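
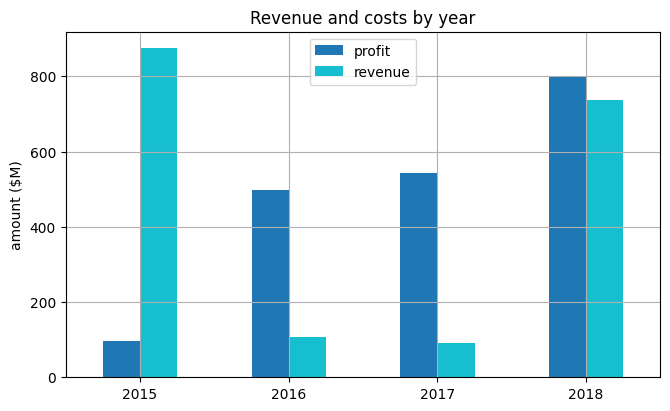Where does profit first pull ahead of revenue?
2016

2015: profit ≈ 100 vs revenue ≈ 900 (not yet); 2016: profit ≈ 500 vs revenue ≈ 100 (first crossover).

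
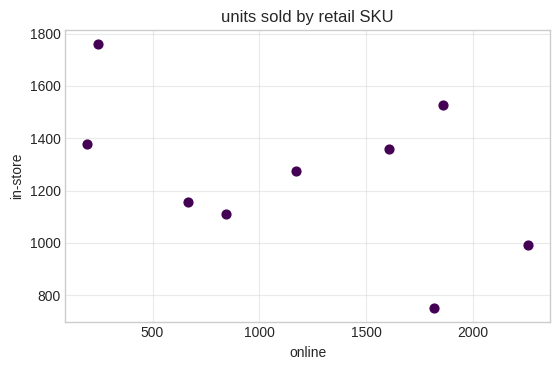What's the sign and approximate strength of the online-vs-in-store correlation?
Points are negatively correlated; moderate (|r| ≈ 0.5).

negative, moderate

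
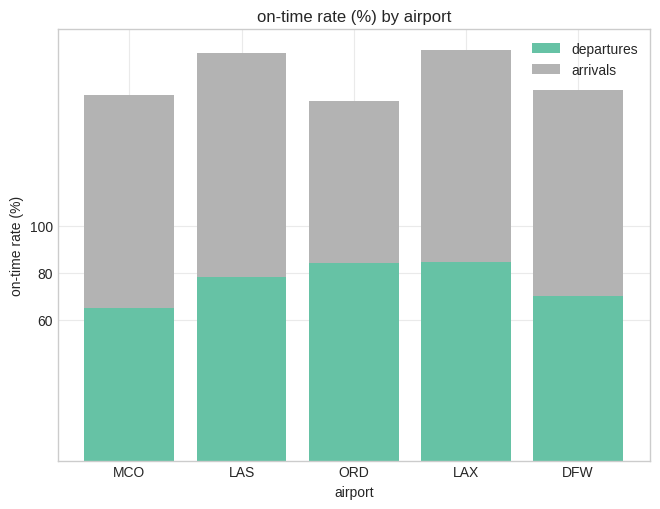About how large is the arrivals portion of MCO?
arrivals top ≈ 160, bottom ≈ 60; segment ≈ 100.

≈ 100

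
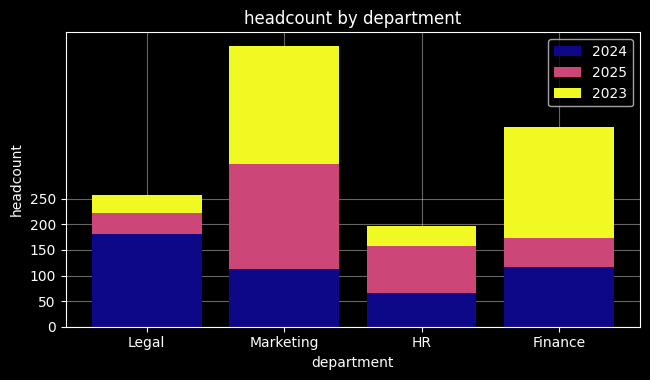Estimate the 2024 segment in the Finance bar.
≈ 100

2024 top ≈ 100, bottom ≈ 0; segment ≈ 100.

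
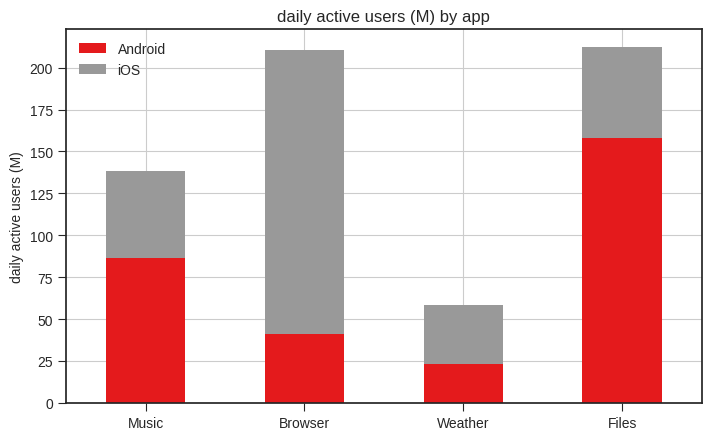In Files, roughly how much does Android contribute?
≈ 160

Android top ≈ 160, bottom ≈ 0; segment ≈ 160.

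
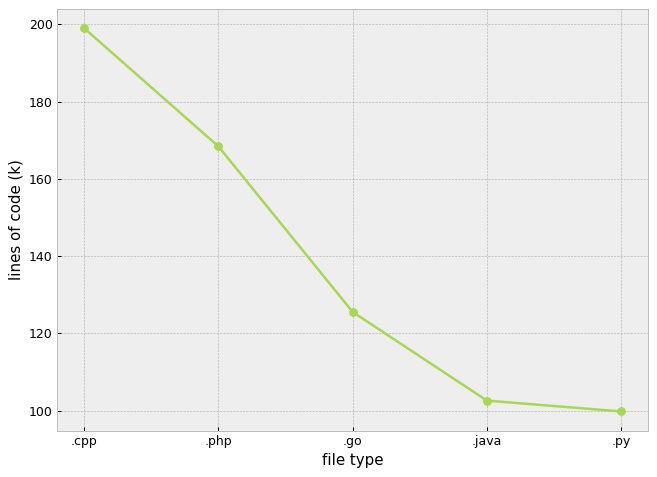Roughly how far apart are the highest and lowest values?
≈ 100

Max .cpp ≈ 200, min .py ≈ 100; range ≈ 100.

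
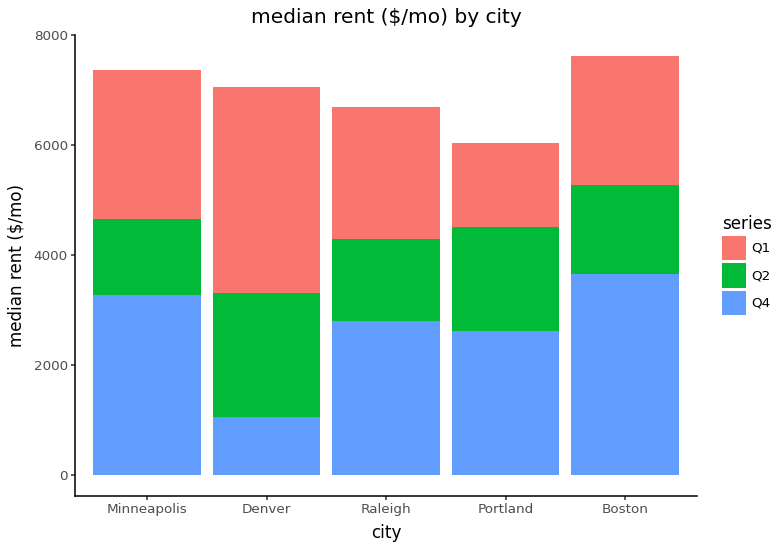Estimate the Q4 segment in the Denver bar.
≈ 1000

Q4 top ≈ 1000, bottom ≈ 0; segment ≈ 1000.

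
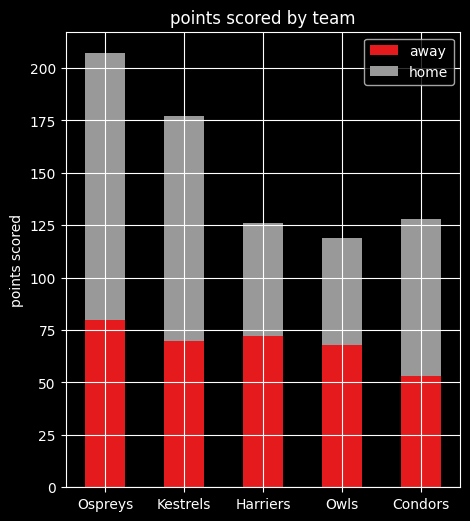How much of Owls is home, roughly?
home top ≈ 120, bottom ≈ 60; segment ≈ 60.

≈ 60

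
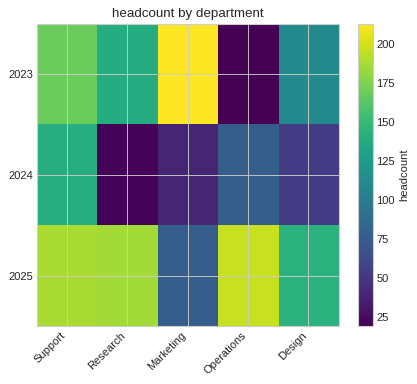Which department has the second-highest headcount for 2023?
Support

Top 3 for 2023: Marketing ≈ 220, Support ≈ 160, Research ≈ 140.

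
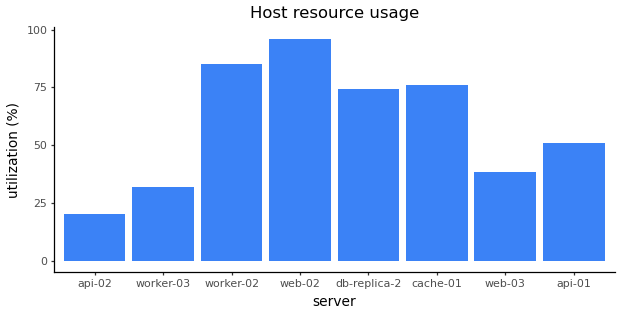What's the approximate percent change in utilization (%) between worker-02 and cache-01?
≈ -11.1%

worker-02 ≈ 90, cache-01 ≈ 80; (80 − 90) / 90 ≈ -11.1%.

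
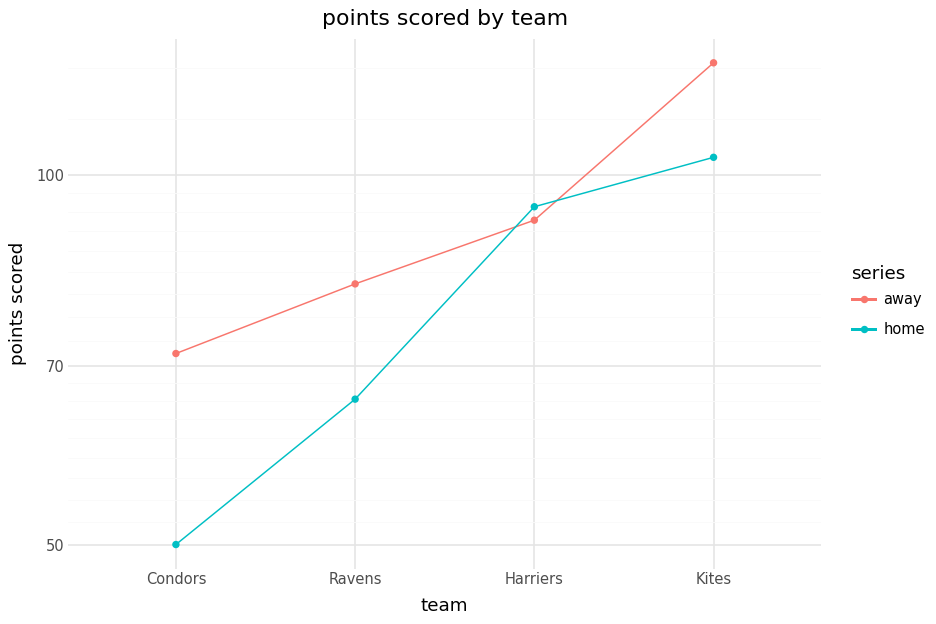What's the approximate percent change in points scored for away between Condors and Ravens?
≈ +14.3%

Condors ≈ 70, Ravens ≈ 80; (80 − 70) / 70 ≈ +14.3%.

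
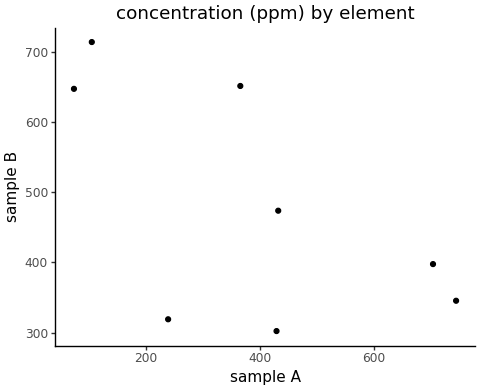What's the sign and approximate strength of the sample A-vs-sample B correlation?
negative, moderate

Points are negatively correlated; moderate (|r| ≈ 0.6).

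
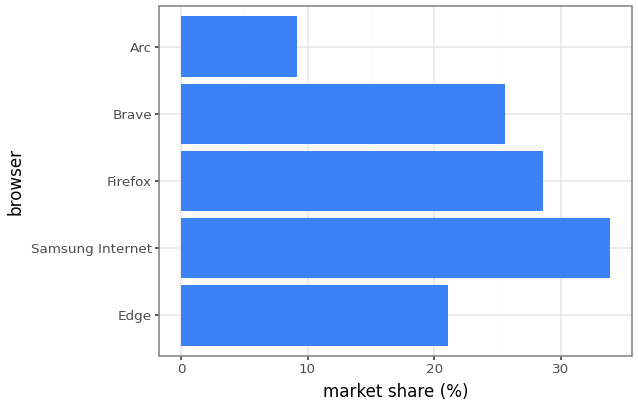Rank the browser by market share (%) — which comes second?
Top 3: Samsung Internet ≈ 35, Firefox ≈ 30, Brave ≈ 25.

Firefox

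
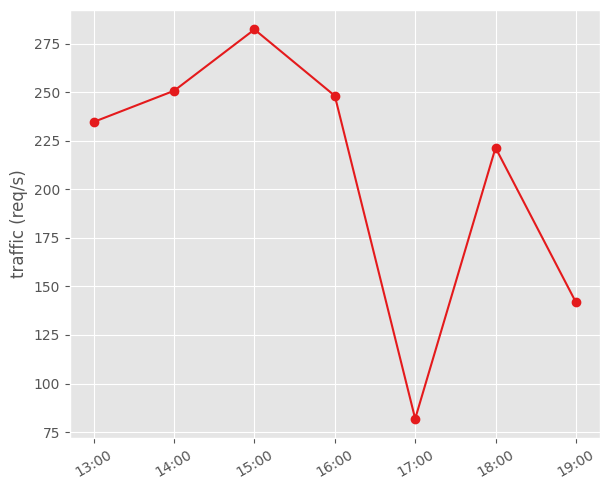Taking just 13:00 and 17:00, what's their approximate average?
(240 + 80) / 2 ≈ 160.

≈ 160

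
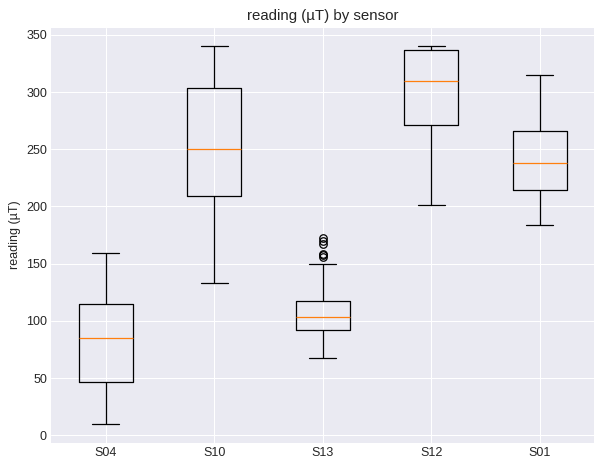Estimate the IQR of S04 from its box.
≈ 80

Q3 ≈ 120, Q1 ≈ 40; IQR ≈ 80.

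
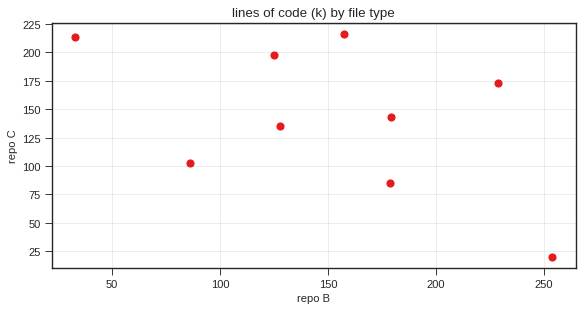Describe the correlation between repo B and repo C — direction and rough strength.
Points are negatively correlated; moderate (|r| ≈ 0.5).

negative, moderate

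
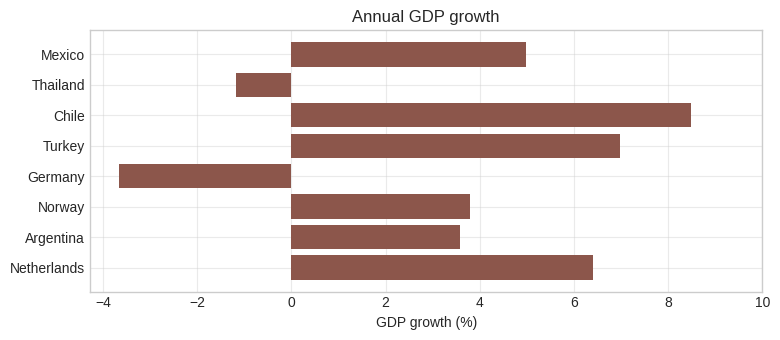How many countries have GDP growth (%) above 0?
Above 0: Mexico, Chile, Turkey, Norway, Argentina, Netherlands.

6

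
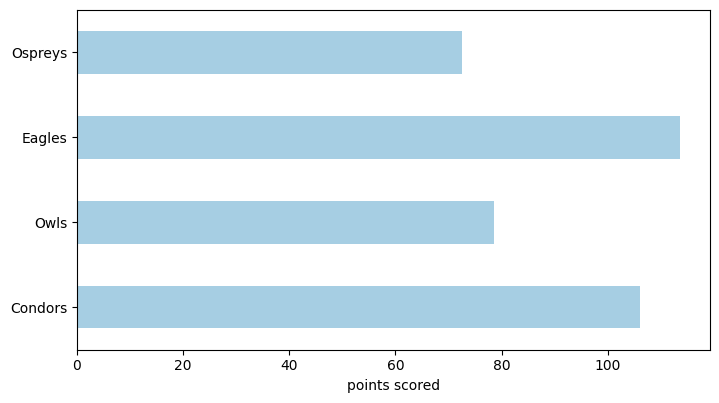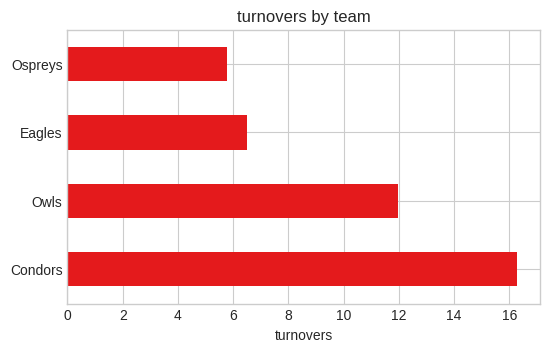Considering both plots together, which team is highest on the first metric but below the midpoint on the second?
Eagles

Chart 2 median turnovers ≈ 10; below-median teams: Eagles, Ospreys. Among those, Eagles has the highest points scored (≈ 120).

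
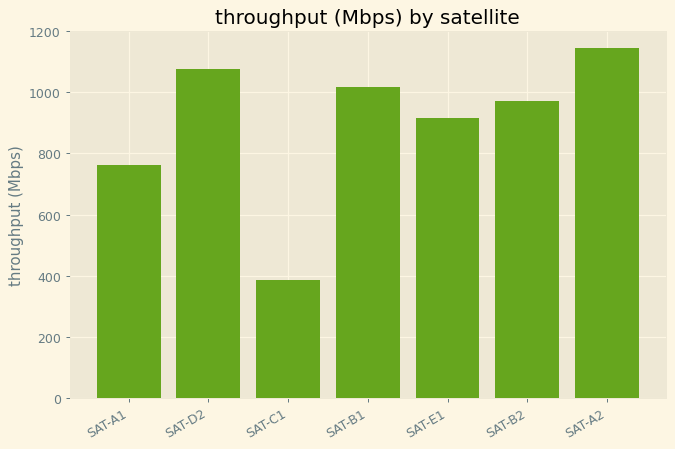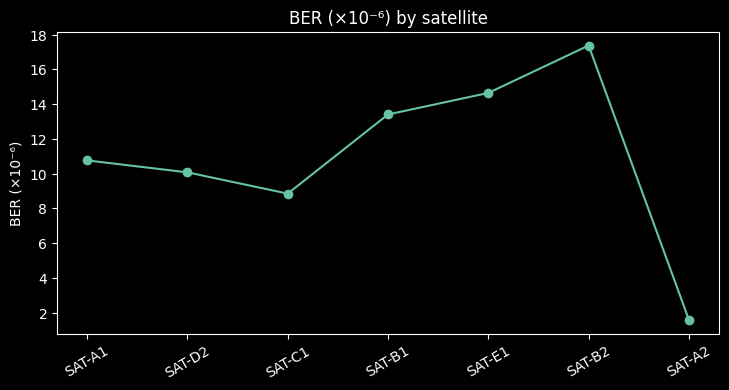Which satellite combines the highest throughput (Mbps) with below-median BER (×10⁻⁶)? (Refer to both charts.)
SAT-A2

Chart 2 median BER (×10⁻⁶) ≈ 10; below-median satellites: SAT-D2, SAT-C1, SAT-A2. Among those, SAT-A2 has the highest throughput (Mbps) (≈ 1200).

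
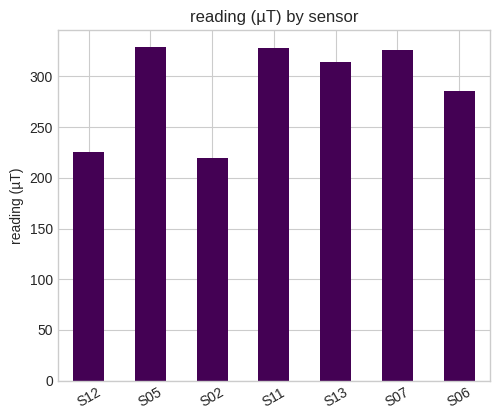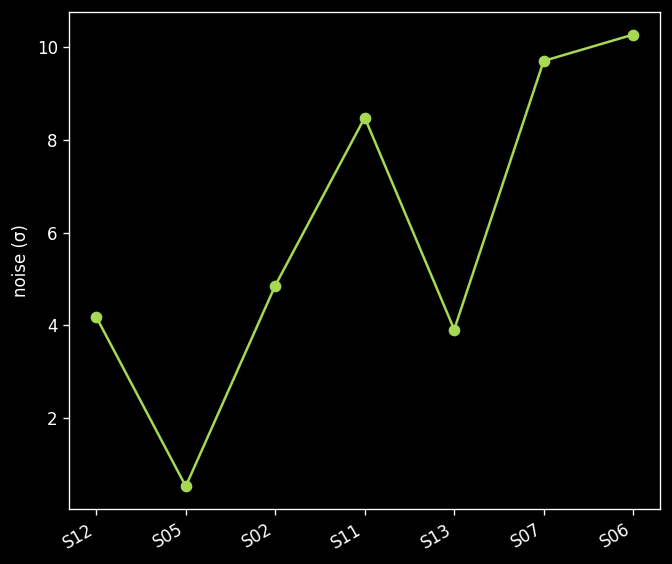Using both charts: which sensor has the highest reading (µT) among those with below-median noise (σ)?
S05

Chart 2 median noise (σ) ≈ 5; below-median sensors: S12, S05, S13. Among those, S05 has the highest reading (µT) (≈ 350).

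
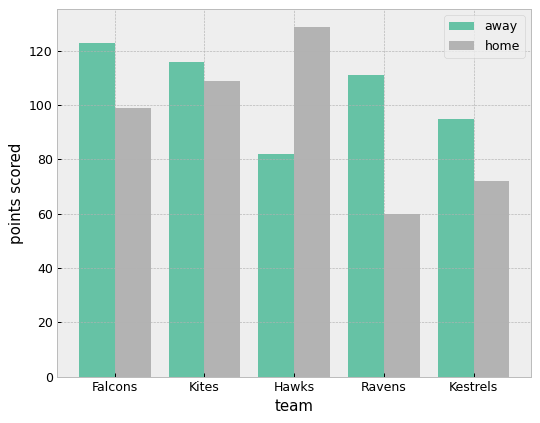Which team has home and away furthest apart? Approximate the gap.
Ravens: home ≈ 60, away ≈ 120 → gap ≈ 60. Next-largest (Hawks) is only ≈ 40.

Ravens, ≈ 60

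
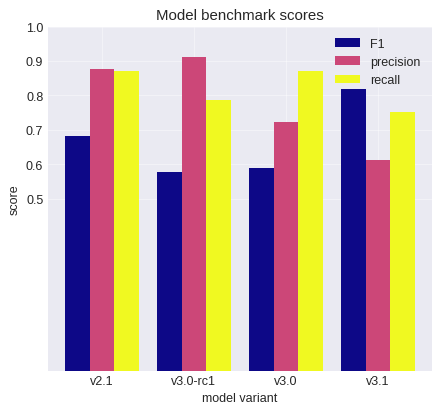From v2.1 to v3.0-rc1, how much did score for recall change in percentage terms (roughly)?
v2.1 ≈ 0.9, v3.0-rc1 ≈ 0.8; (0.8 − 0.9) / 0.9 ≈ -11.1%.

≈ -11.1%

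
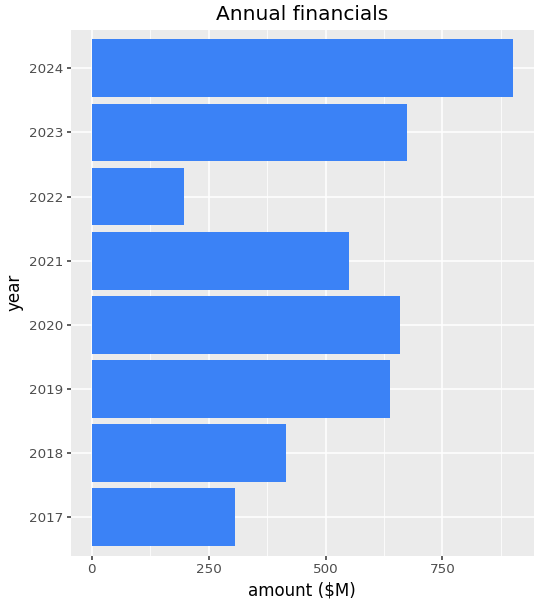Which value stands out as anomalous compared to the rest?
2022 ≈ 200; the rest sit between ≈ 300 and ≈ 900.

2022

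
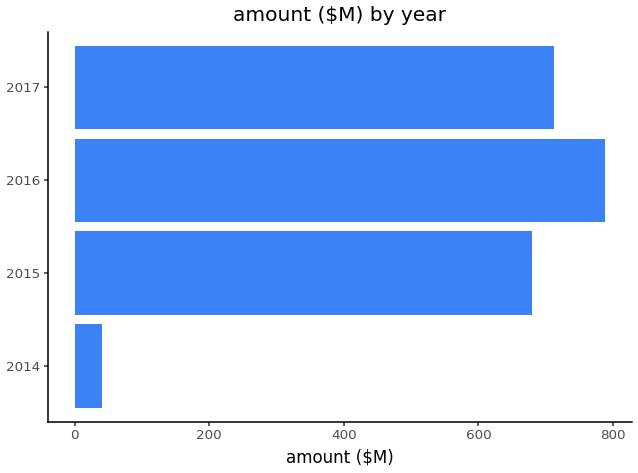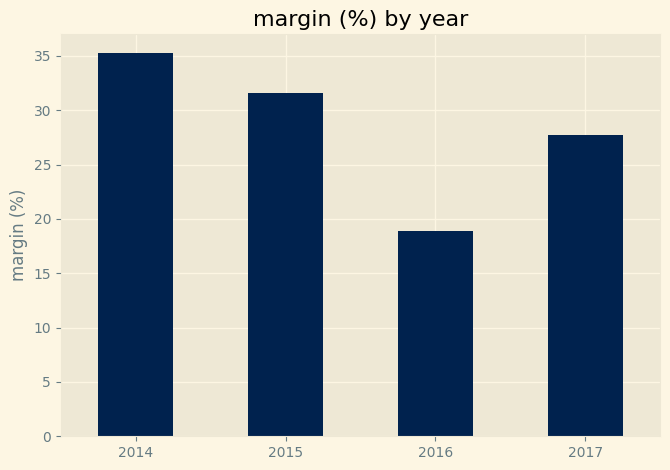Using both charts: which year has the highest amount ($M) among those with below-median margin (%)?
Chart 2 median margin (%) ≈ 30; below-median years: 2016, 2017. Among those, 2016 has the highest amount ($M) (≈ 800).

2016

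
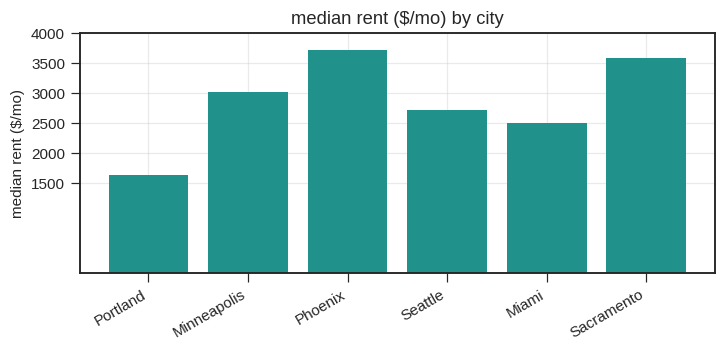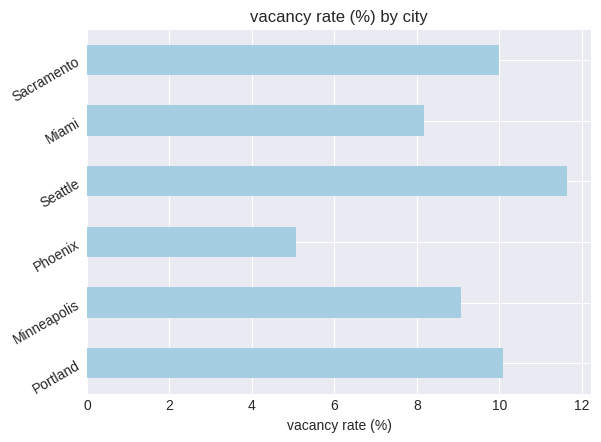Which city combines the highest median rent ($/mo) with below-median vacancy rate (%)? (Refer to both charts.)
Chart 2 median vacancy rate (%) ≈ 10; below-median cities: Minneapolis, Phoenix, Miami. Among those, Phoenix has the highest median rent ($/mo) (≈ 3500).

Phoenix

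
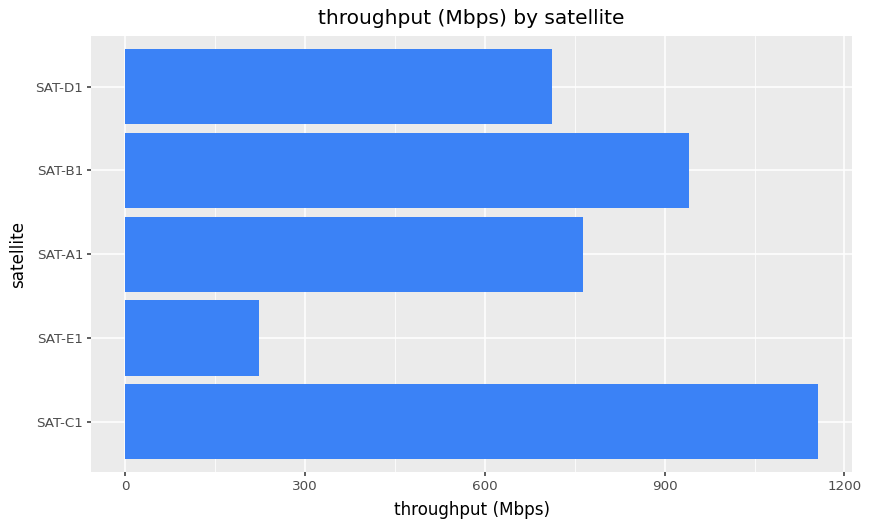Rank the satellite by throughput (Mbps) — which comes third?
Top 4: SAT-C1 ≈ 1200, SAT-B1 ≈ 900, SAT-A1 ≈ 800, SAT-D1 ≈ 700.

SAT-A1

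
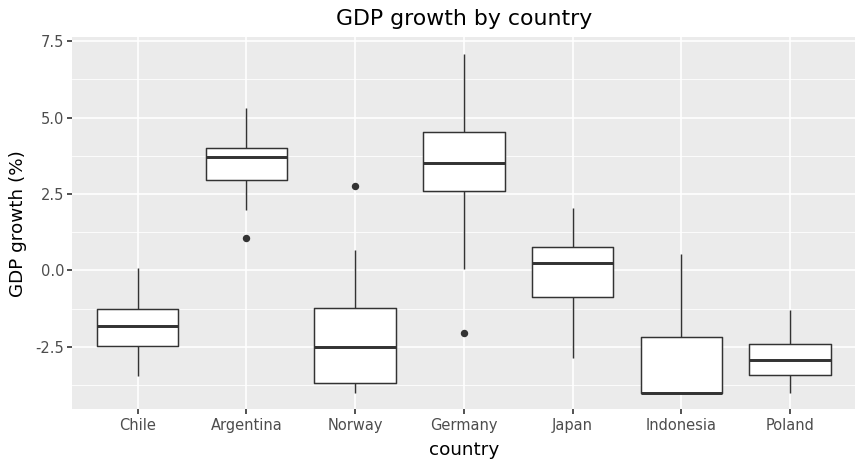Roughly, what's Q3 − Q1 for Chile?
Q3 ≈ -1, Q1 ≈ -2; IQR ≈ 1.

≈ 1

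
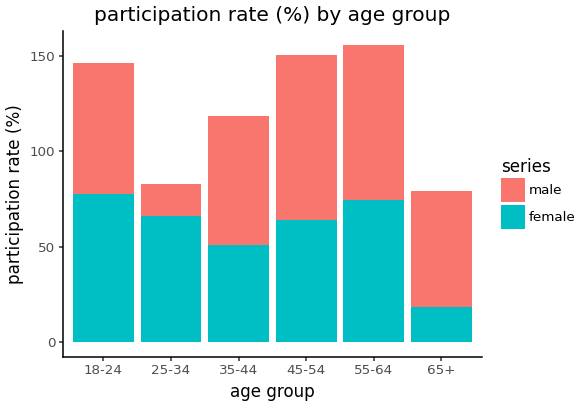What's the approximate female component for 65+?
≈ 20

female top ≈ 20, bottom ≈ 0; segment ≈ 20.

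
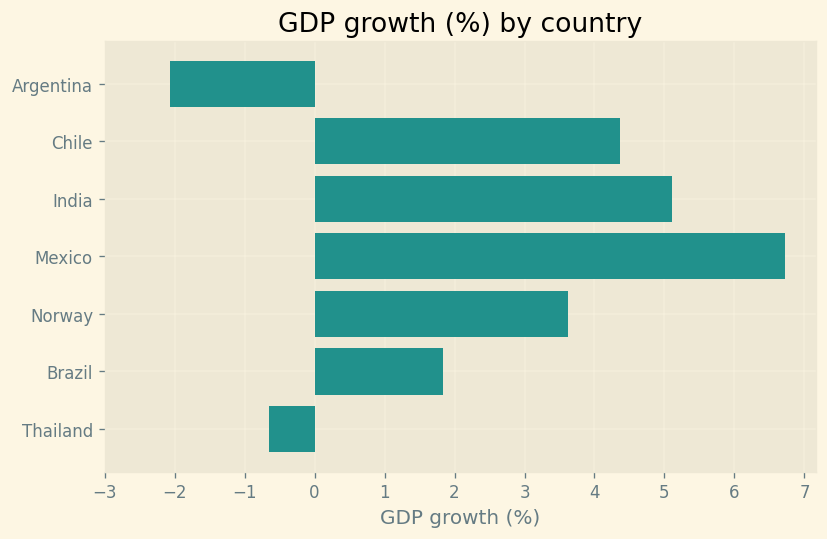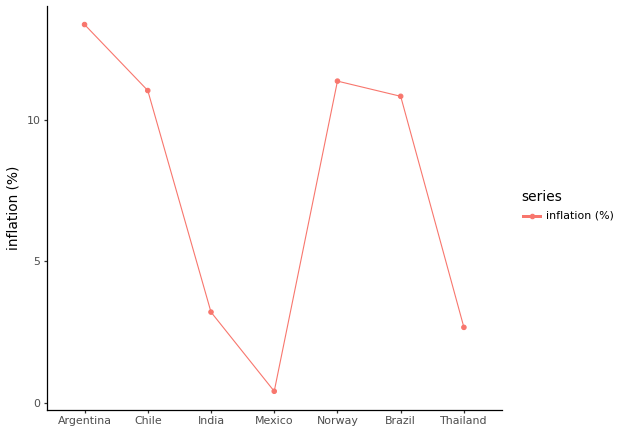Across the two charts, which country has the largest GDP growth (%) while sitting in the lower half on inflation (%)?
Chart 2 median inflation (%) ≈ 10; below-median countries: India, Mexico, Thailand. Among those, Mexico has the highest GDP growth (%) (≈ 7).

Mexico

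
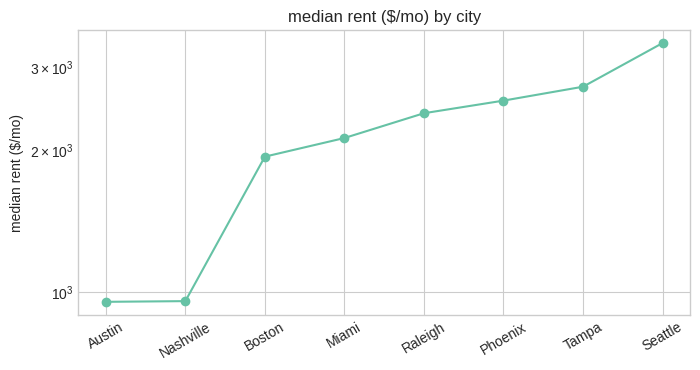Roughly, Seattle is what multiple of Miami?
≈ 1.75×

Seattle ≈ 3500, Miami ≈ 2000; 3500/2000 ≈ 1.75.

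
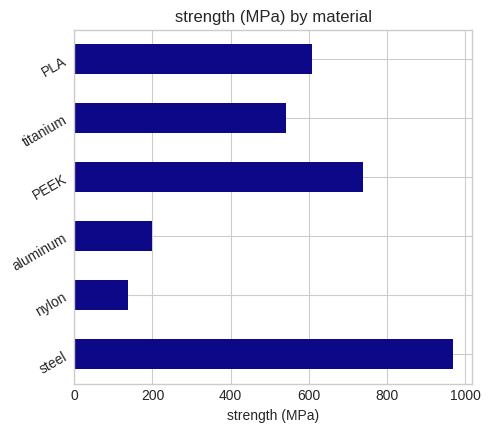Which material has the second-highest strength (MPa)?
PEEK

Top 3: steel ≈ 1000, PEEK ≈ 700, PLA ≈ 600.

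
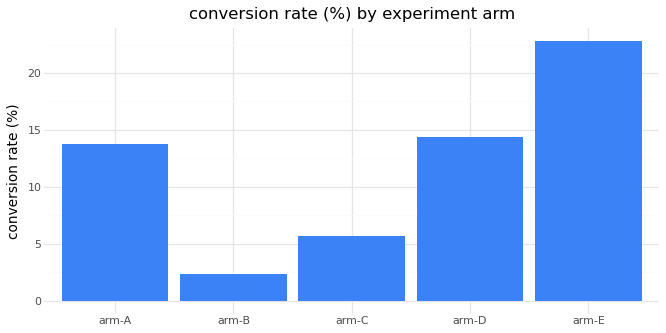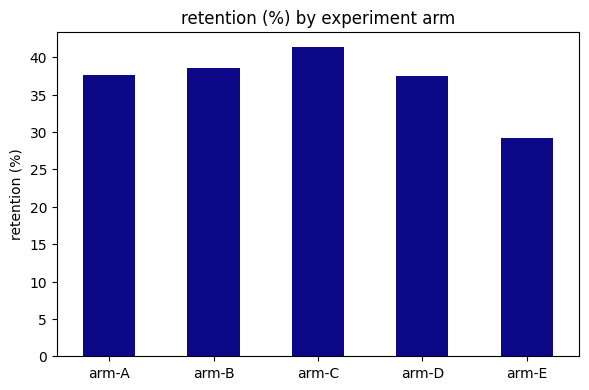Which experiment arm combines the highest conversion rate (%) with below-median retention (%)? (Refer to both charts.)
arm-E

Chart 2 median retention (%) ≈ 40; below-median experiment arms: arm-D, arm-E. Among those, arm-E has the highest conversion rate (%) (≈ 25).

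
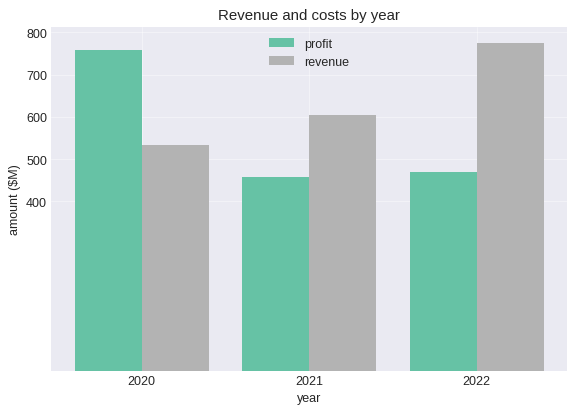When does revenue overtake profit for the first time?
2021

2020: revenue ≈ 500 vs profit ≈ 800 (not yet); 2021: revenue ≈ 600 vs profit ≈ 500 (first crossover).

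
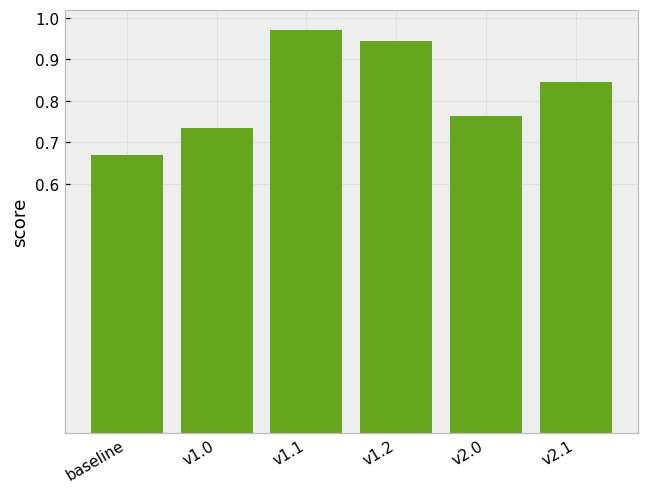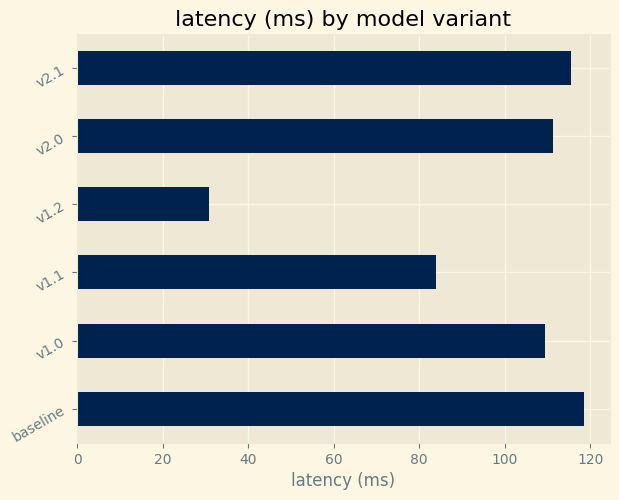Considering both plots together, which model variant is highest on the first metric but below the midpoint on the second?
Chart 2 median latency (ms) ≈ 120; below-median model variants: v1.0, v1.1, v1.2. Among those, v1.1 has the highest score (≈ 1).

v1.1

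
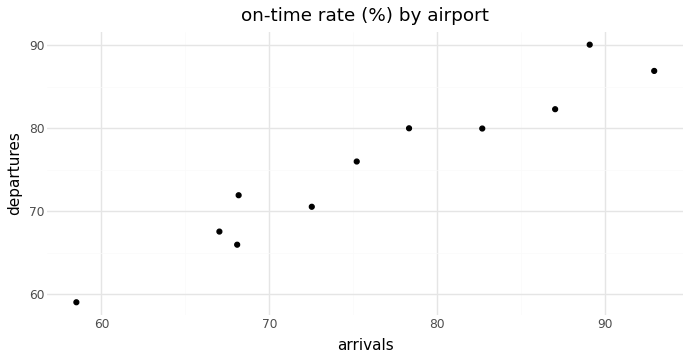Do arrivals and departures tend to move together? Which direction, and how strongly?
Points are positively correlated; strong (|r| ≈ 1.0).

positive, strong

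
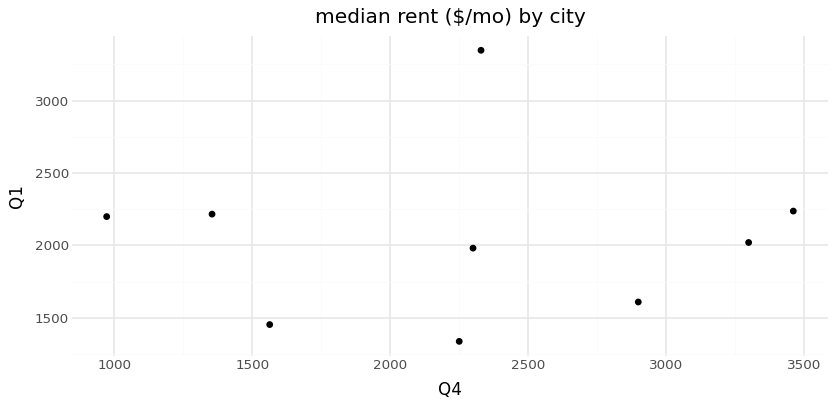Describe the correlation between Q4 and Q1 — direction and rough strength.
no clear correlation

Points are roughly uncorrelated; weak (|r| ≈ 0.0).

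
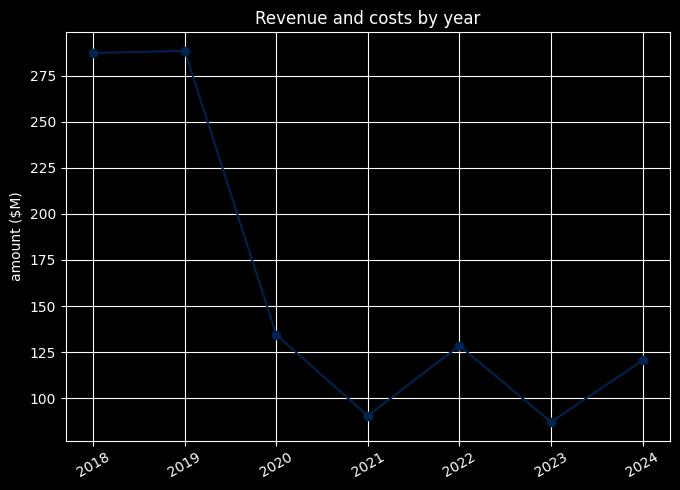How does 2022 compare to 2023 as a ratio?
2022 ≈ 120, 2023 ≈ 80; 120/80 ≈ 1.5.

≈ 1.5×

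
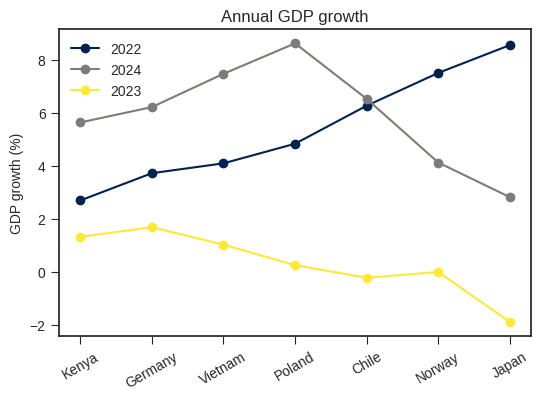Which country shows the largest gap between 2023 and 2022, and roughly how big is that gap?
Japan: 2023 ≈ -2, 2022 ≈ 9 → gap ≈ 11. Next-largest (Norway) is only ≈ 7.

Japan, ≈ 11 %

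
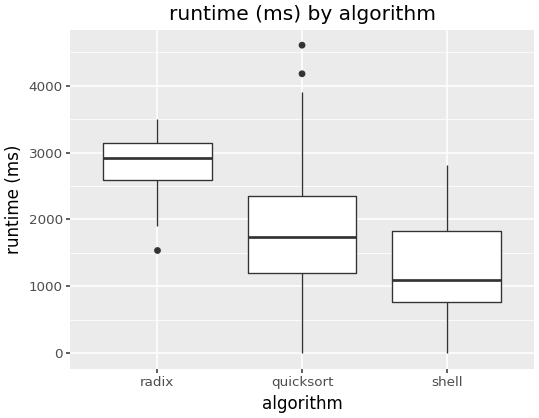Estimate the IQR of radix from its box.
Q3 ≈ 3200, Q1 ≈ 2600; IQR ≈ 600.

≈ 600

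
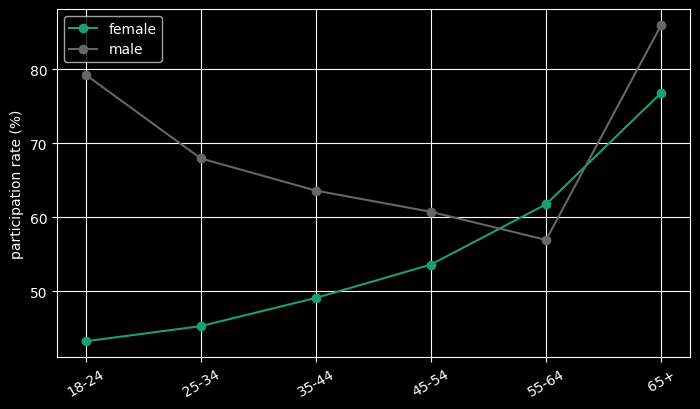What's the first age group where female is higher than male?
45-54: female ≈ 55 vs male ≈ 60 (not yet); 55-64: female ≈ 60 vs male ≈ 55 (first crossover).

55-64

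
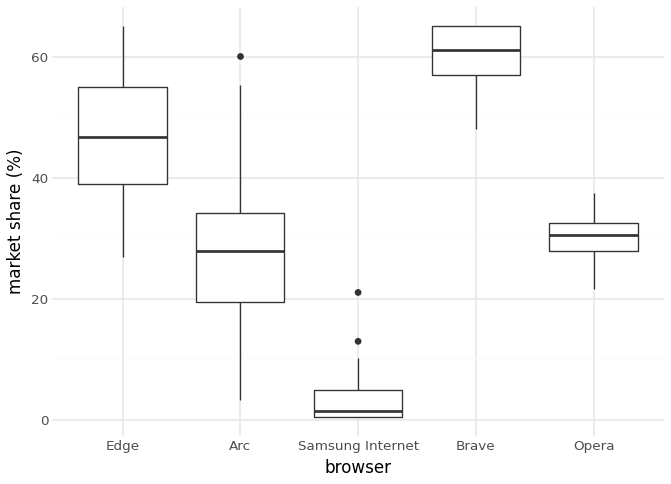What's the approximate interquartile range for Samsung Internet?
≈ 5

Q3 ≈ 5, Q1 ≈ 0; IQR ≈ 5.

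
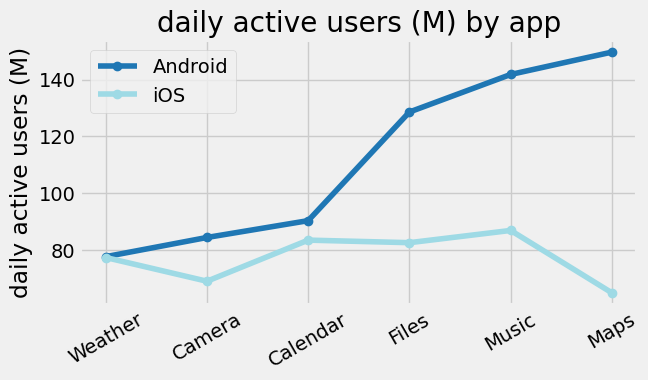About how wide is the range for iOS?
≈ 20

Max Music ≈ 90, min Maps ≈ 70; range ≈ 20.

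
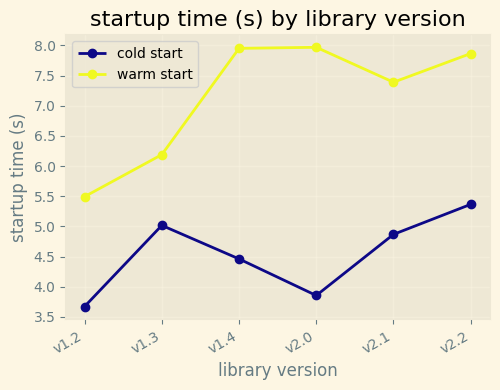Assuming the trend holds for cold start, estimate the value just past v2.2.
Last three: 4.0, 5.0, 5.5 → slope ≈ 0.75/step → next ≈ 6.25.

≈ 6.25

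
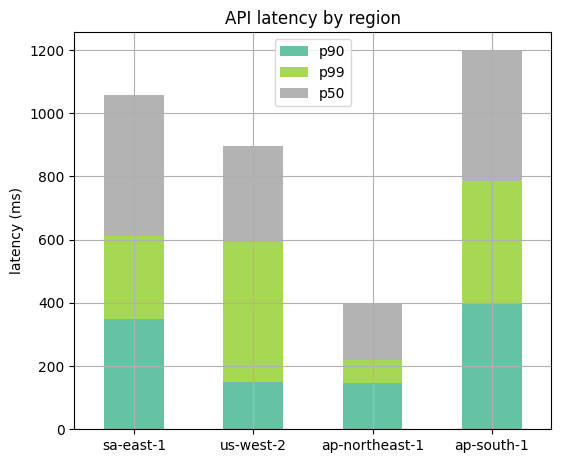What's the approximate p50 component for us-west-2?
≈ 300

p50 top ≈ 900, bottom ≈ 600; segment ≈ 300.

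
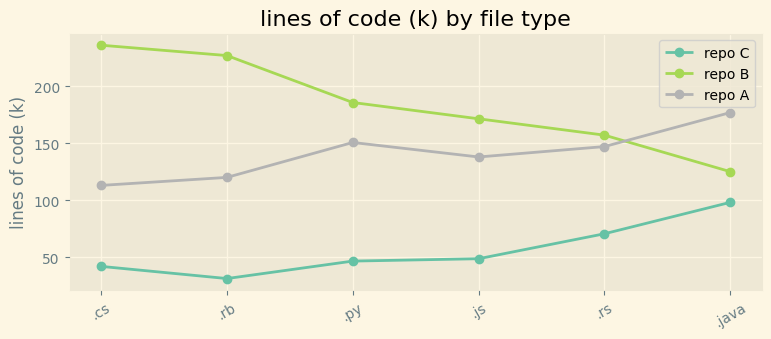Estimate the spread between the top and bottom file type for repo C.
≈ 60

Max .java ≈ 100, min .rb ≈ 40; range ≈ 60.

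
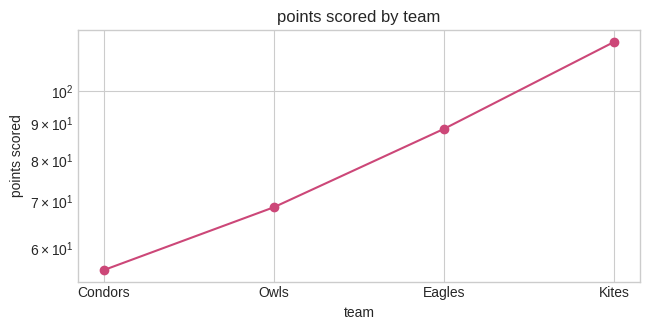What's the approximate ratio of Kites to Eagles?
≈ 1.33×

Kites ≈ 120, Eagles ≈ 90; 120/90 ≈ 1.33.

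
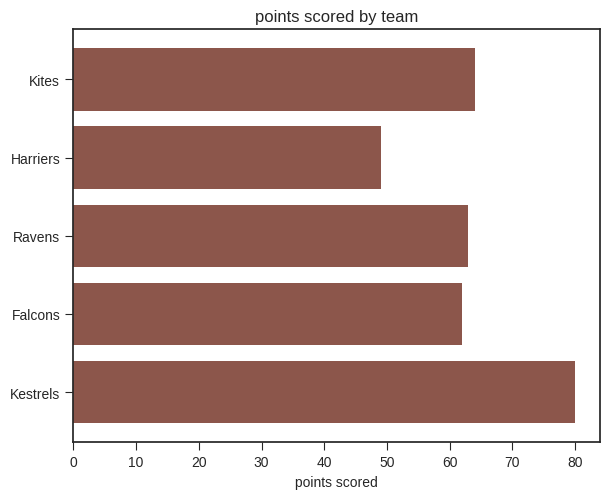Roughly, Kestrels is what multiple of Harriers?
≈ 1.6×

Kestrels ≈ 80, Harriers ≈ 50; 80/50 ≈ 1.6.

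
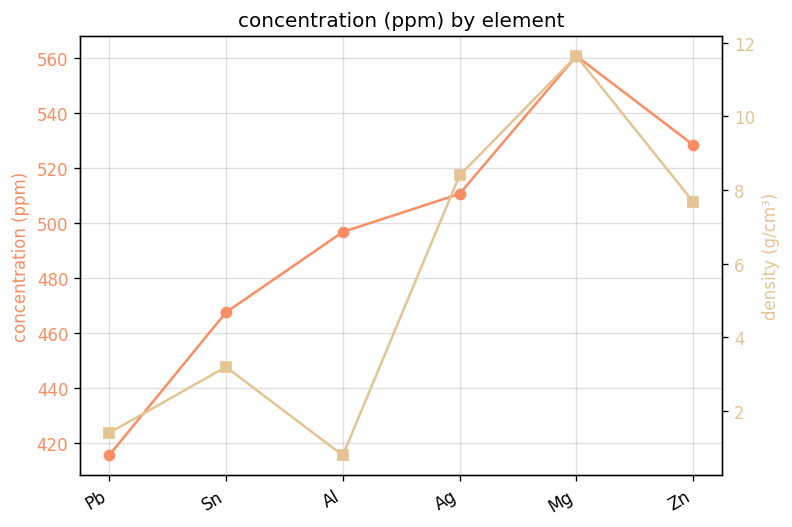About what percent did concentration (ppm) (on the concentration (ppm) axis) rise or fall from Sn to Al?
≈ +8.7%

Sn ≈ 460, Al ≈ 500; (500 − 460) / 460 ≈ +8.7%.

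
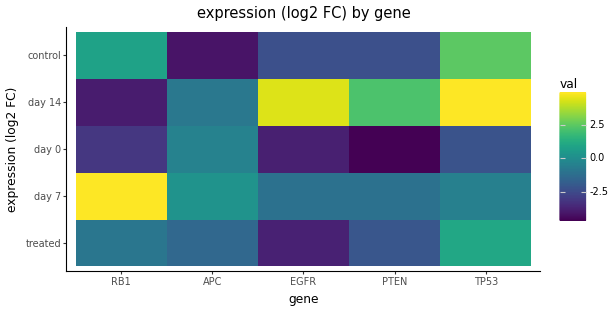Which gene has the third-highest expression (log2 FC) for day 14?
Top 4 for day 14: TP53 ≈ 5, EGFR ≈ 4, PTEN ≈ 2, APC ≈ -1.

PTEN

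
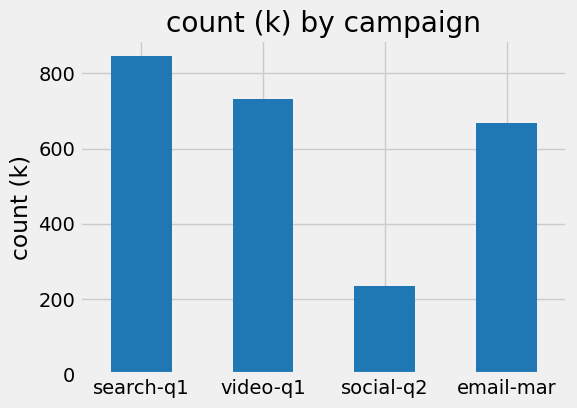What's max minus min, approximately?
≈ 600

Max search-q1 ≈ 800, min social-q2 ≈ 200; range ≈ 600.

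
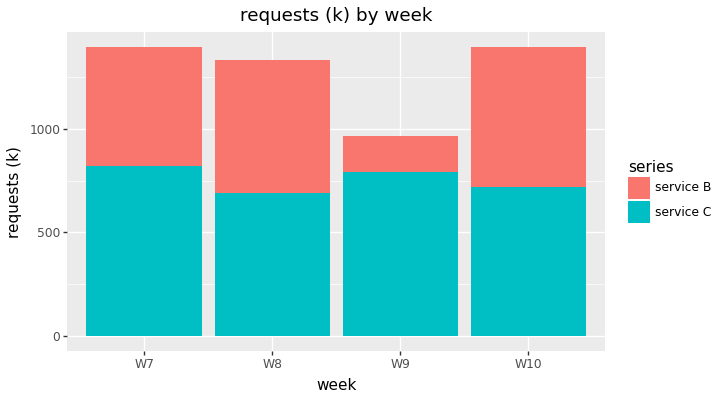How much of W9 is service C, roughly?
service C top ≈ 800, bottom ≈ 0; segment ≈ 800.

≈ 800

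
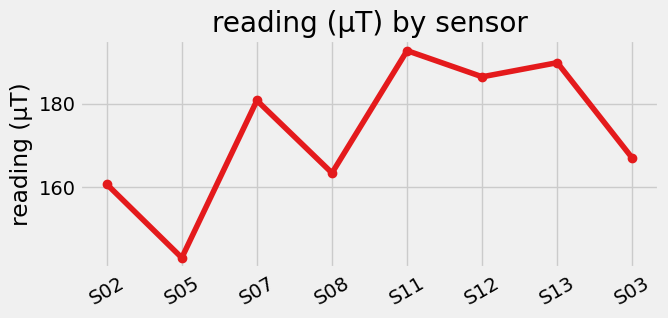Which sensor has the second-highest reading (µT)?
S13

Top 3: S11 ≈ 195, S13 ≈ 190, S12 ≈ 185.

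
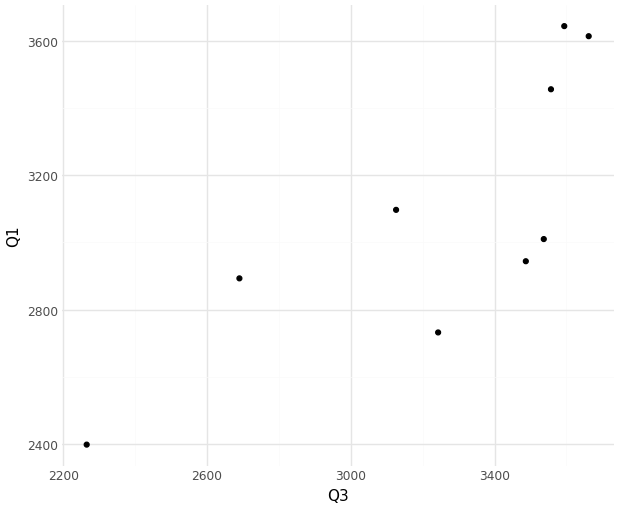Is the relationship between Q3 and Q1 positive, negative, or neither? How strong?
positive, strong

Points are positively correlated; strong (|r| ≈ 0.8).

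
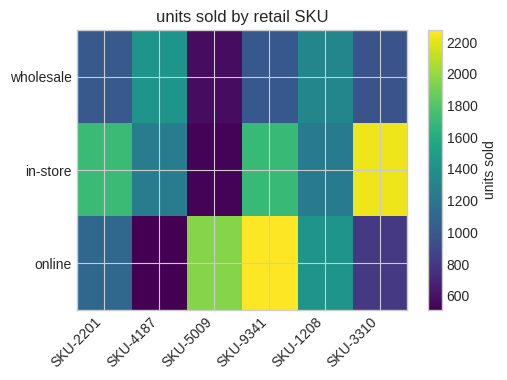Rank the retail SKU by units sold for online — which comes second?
Top 3 for online: SKU-9341 ≈ 2200, SKU-5009 ≈ 2000, SKU-1208 ≈ 1400.

SKU-5009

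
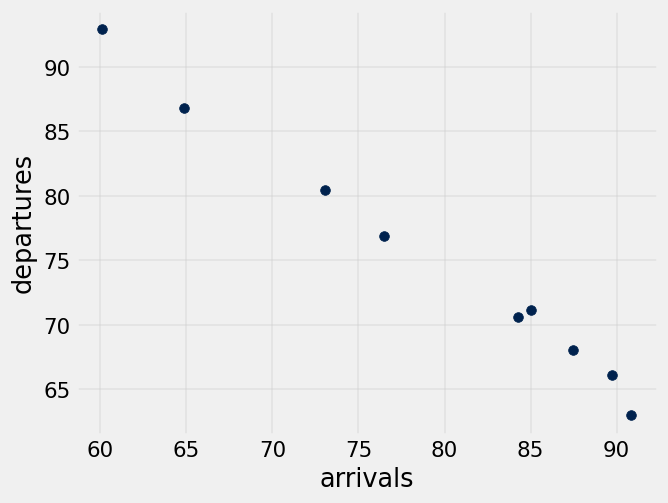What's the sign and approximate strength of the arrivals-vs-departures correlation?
Points are negatively correlated; strong (|r| ≈ 1.0).

negative, strong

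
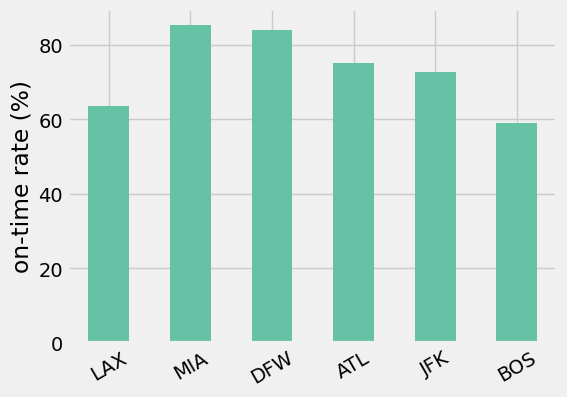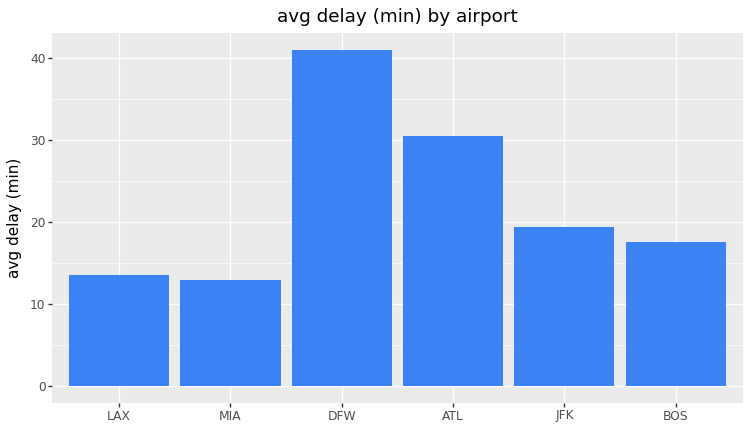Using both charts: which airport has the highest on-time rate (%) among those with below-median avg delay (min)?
Chart 2 median avg delay (min) ≈ 20; below-median airports: LAX, MIA, BOS. Among those, MIA has the highest on-time rate (%) (≈ 90).

MIA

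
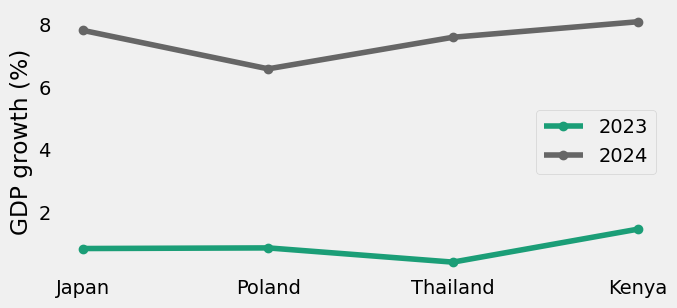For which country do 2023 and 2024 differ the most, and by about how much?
Thailand, ≈ 8 %

Thailand: 2023 ≈ 0, 2024 ≈ 8 → gap ≈ 8. Next-largest (Japan) is only ≈ 7.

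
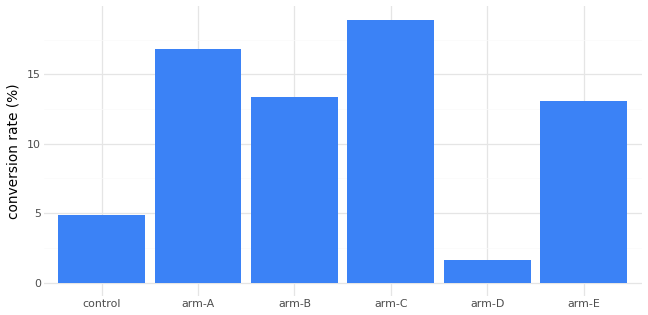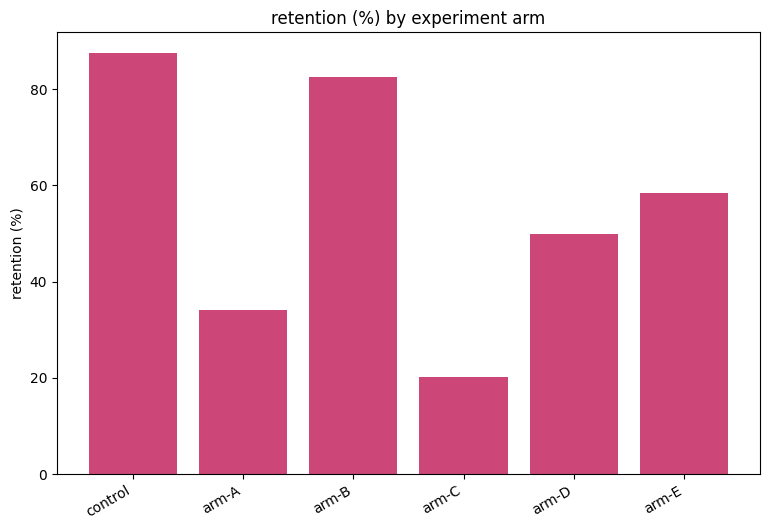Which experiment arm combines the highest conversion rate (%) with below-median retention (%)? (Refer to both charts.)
arm-C

Chart 2 median retention (%) ≈ 50; below-median experiment arms: arm-A, arm-C, arm-D. Among those, arm-C has the highest conversion rate (%) (≈ 18).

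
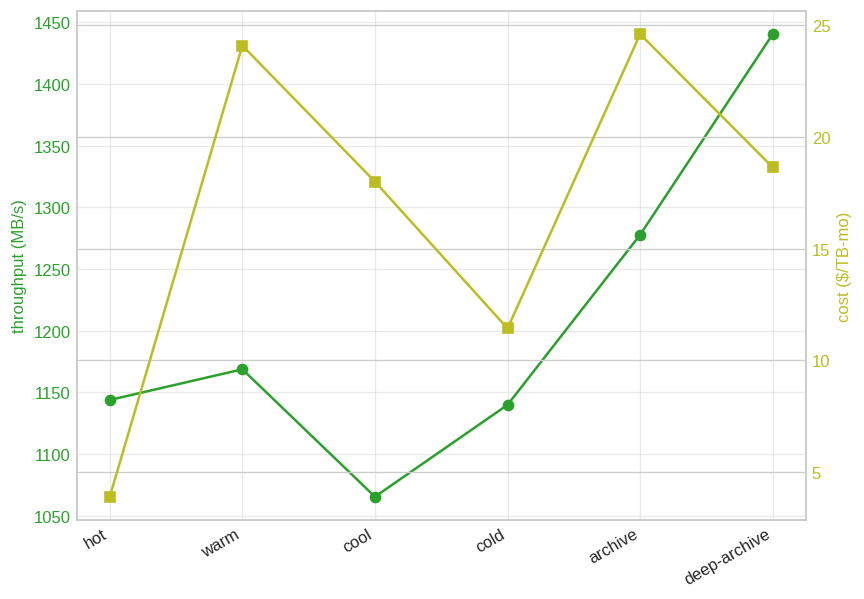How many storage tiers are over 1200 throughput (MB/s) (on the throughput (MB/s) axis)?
2

Above 1200: archive, deep-archive.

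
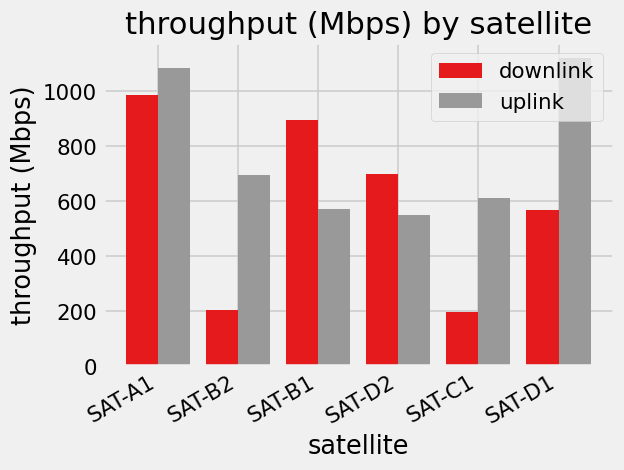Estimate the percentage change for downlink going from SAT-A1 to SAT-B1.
SAT-A1 ≈ 1000, SAT-B1 ≈ 900; (900 − 1000) / 1000 ≈ -10%.

≈ -10%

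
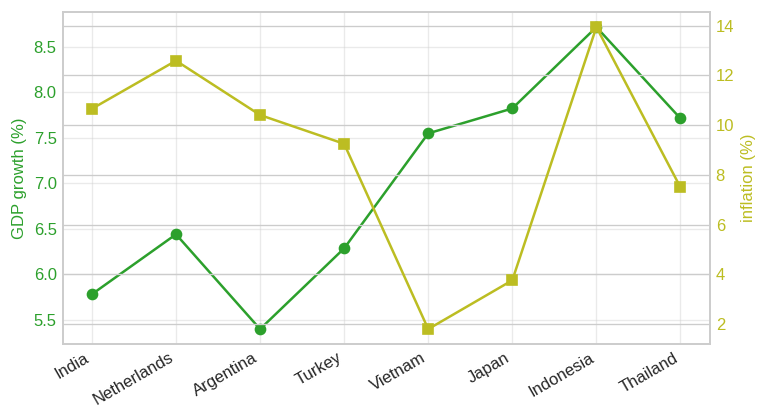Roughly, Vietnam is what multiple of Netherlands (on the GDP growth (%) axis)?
Vietnam ≈ 7.5, Netherlands ≈ 6.5; 7.5/6.5 ≈ 1.15.

≈ 1.15×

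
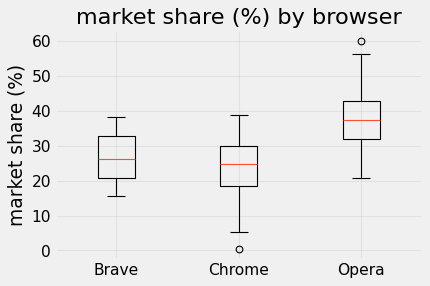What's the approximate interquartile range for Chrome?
≈ 12

Q3 ≈ 30, Q1 ≈ 18; IQR ≈ 12.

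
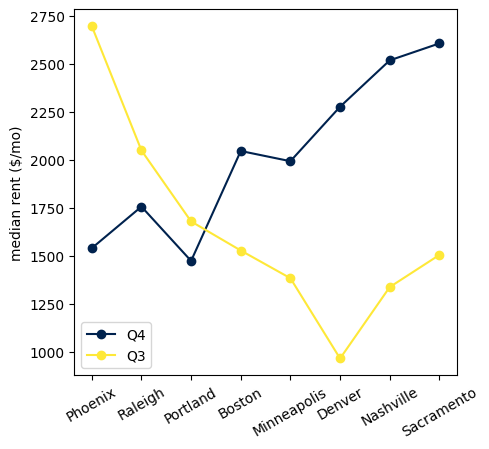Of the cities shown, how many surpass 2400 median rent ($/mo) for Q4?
2

Above 2400: Nashville, Sacramento.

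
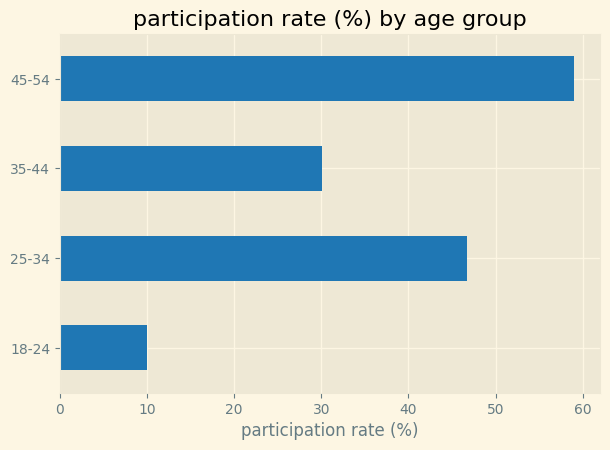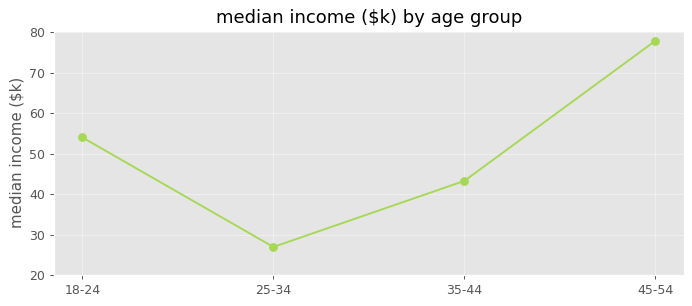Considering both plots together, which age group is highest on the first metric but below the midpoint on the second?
Chart 2 median median income ($k) ≈ 50; below-median age groups: 25-34, 35-44. Among those, 25-34 has the highest participation rate (%) (≈ 50).

25-34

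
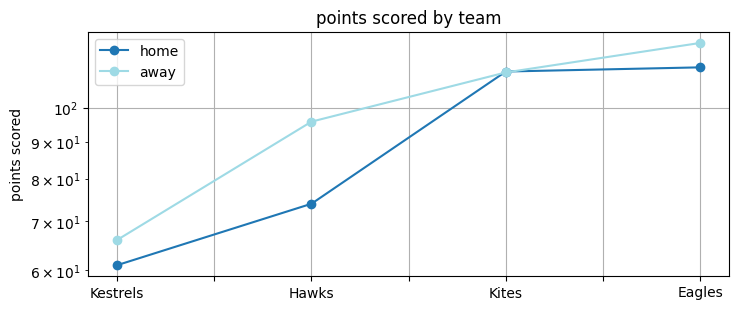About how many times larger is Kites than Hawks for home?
≈ 1.57×

Kites ≈ 110, Hawks ≈ 70; 110/70 ≈ 1.57.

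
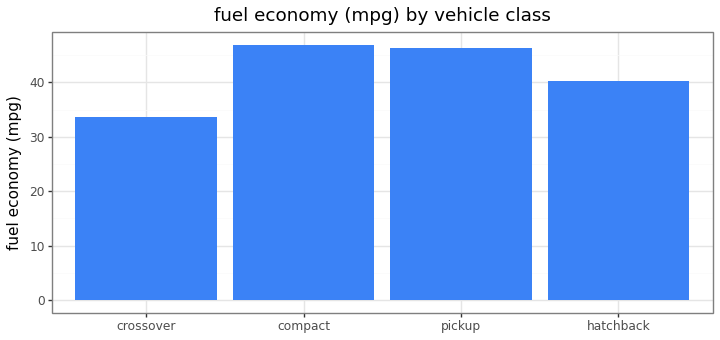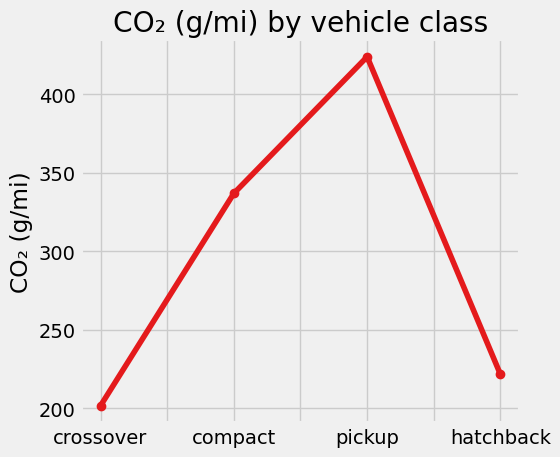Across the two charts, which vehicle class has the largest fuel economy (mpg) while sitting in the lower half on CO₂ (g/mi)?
hatchback

Chart 2 median CO₂ (g/mi) ≈ 300; below-median vehicle classes: crossover, hatchback. Among those, hatchback has the highest fuel economy (mpg) (≈ 40).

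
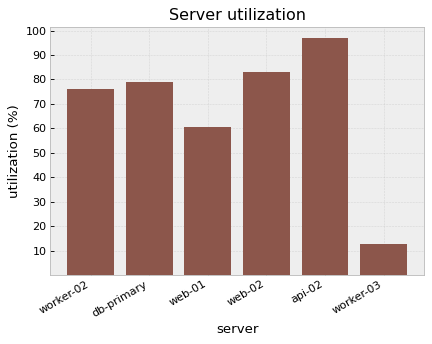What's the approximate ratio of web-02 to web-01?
≈ 1.33×

web-02 ≈ 80, web-01 ≈ 60; 80/60 ≈ 1.33.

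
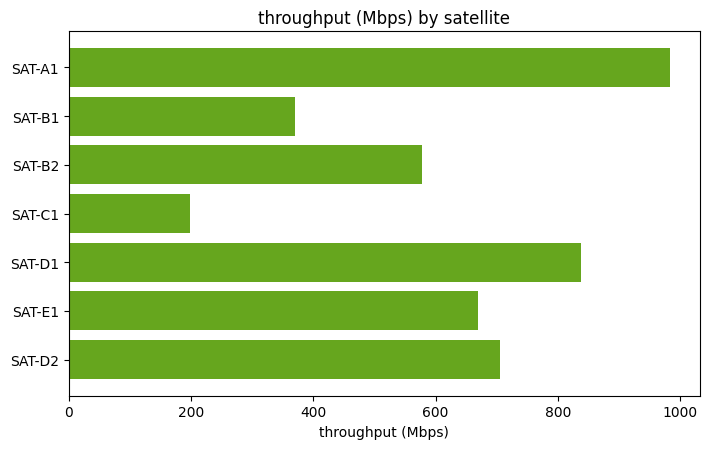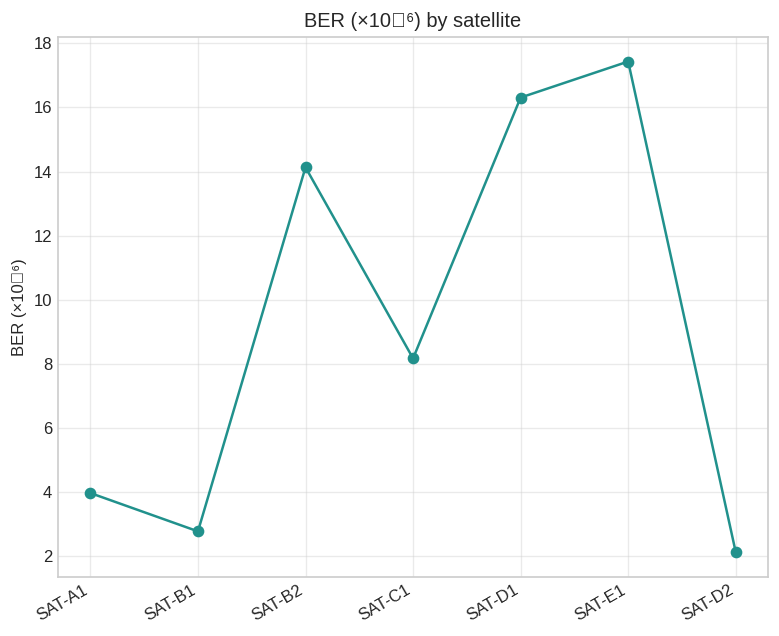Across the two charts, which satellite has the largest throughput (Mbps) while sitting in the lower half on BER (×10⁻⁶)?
Chart 2 median BER (×10⁻⁶) ≈ 8; below-median satellites: SAT-A1, SAT-B1, SAT-D2. Among those, SAT-A1 has the highest throughput (Mbps) (≈ 1000).

SAT-A1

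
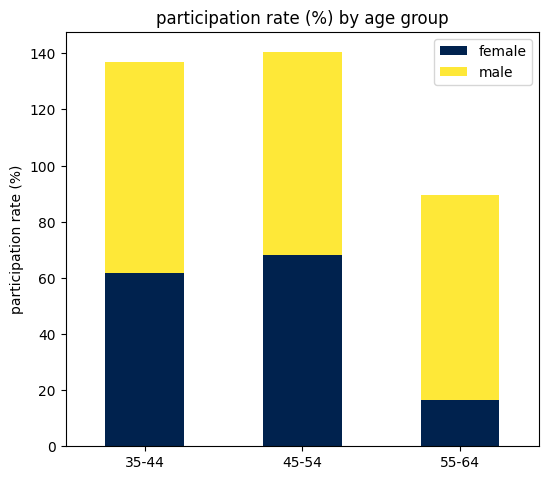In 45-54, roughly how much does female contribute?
female top ≈ 60, bottom ≈ 0; segment ≈ 60.

≈ 60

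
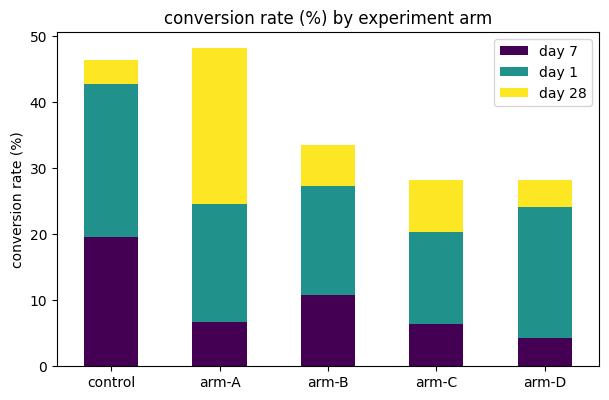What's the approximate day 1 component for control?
day 1 top ≈ 45, bottom ≈ 20; segment ≈ 25.

≈ 25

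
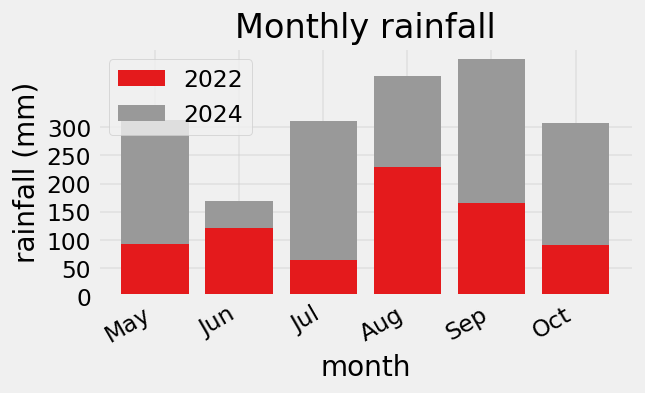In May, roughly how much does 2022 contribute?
2022 top ≈ 100, bottom ≈ 0; segment ≈ 100.

≈ 100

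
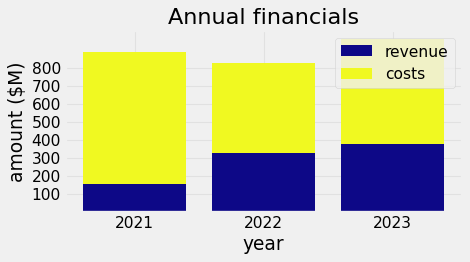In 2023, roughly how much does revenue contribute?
revenue top ≈ 400, bottom ≈ 0; segment ≈ 400.

≈ 400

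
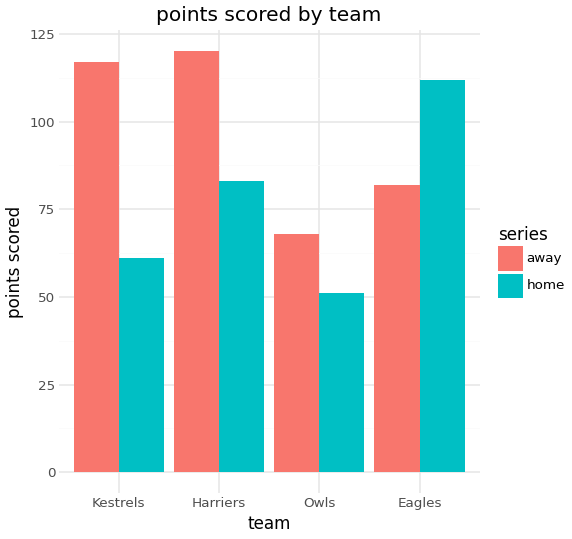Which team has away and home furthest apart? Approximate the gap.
Kestrels, ≈ 60

Kestrels: away ≈ 120, home ≈ 60 → gap ≈ 60. Next-largest (Harriers) is only ≈ 40.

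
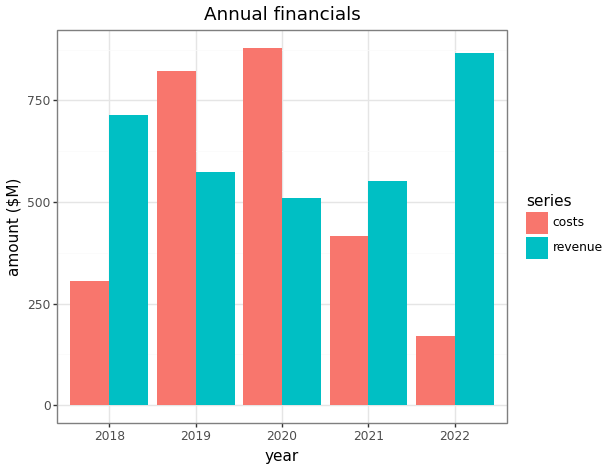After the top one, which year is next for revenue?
2018

Top 3 for revenue: 2022 ≈ 900, 2018 ≈ 700, 2019 ≈ 600.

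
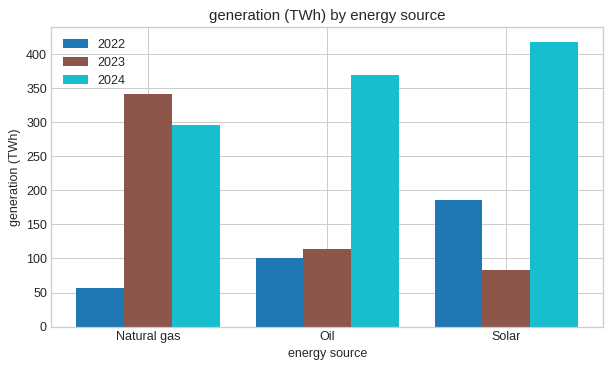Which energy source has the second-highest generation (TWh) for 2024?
Oil

Top 3 for 2024: Solar ≈ 400, Oil ≈ 350, Natural gas ≈ 300.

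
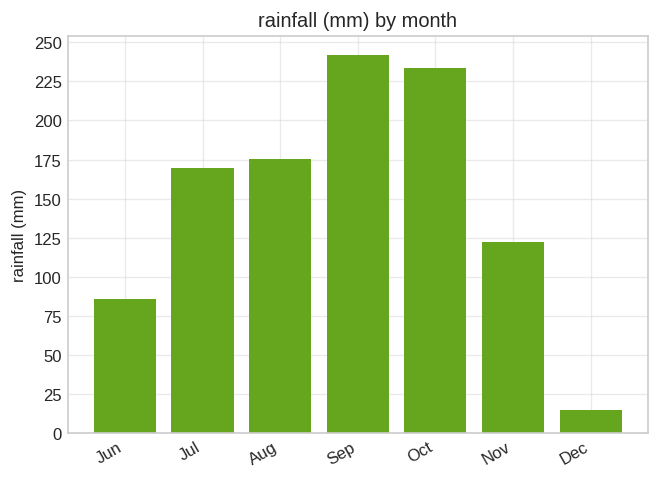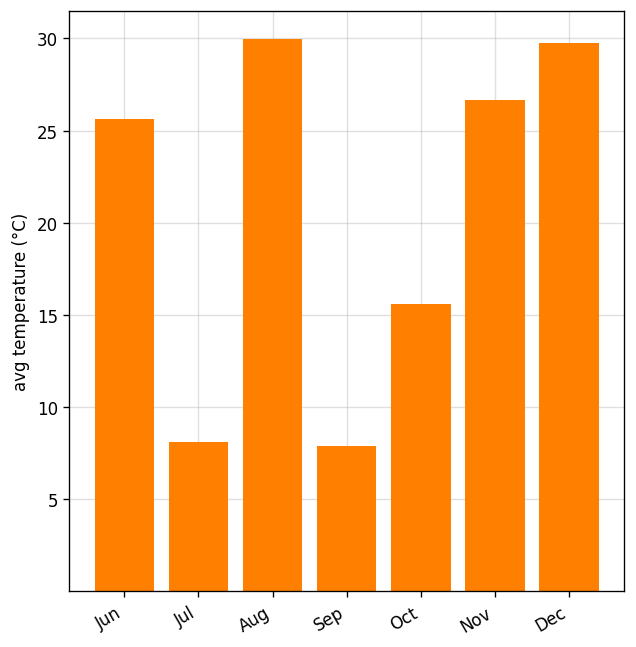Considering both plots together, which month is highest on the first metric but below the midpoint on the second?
Chart 2 median avg temperature (°C) ≈ 25; below-median months: Jul, Sep, Oct. Among those, Sep has the highest rainfall (mm) (≈ 250).

Sep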